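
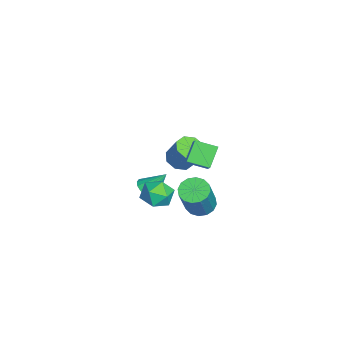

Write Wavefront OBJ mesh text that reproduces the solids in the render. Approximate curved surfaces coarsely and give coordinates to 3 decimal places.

v -0.86 -2.953 -2.708
v -0.539 -2.471 -2
v -0.081 -4.129 -2.26
v 0.24 -3.647 -1.552
v -0.643 -3.886 -1.58
v -1.124 -3.159 -1.857
v 0.504 -3.441 -2.403
v 0.023 -2.714 -2.68
v 0.304 -2.772 -1.812
v -0.404 -3.048 -1.303
v -0.216 -3.552 -2.957
v -0.924 -3.828 -2.448
v -3.538 -2.371 -2.031
v -2.952 -2.025 -2.413
v -2.476 -1.482 -1.19
v -3.062 -1.829 -0.809
v -3.438 -1.679 -2.377
v -2.962 -1.137 -1.154
v -3.982 -1.739 -2.139
v -3.506 -1.197 -0.916
v -4.266 -2.169 -1.838
v -3.79 -1.627 -0.615
v -4.124 -2.718 -1.65
v -3.648 -2.175 -0.427
v -3.638 -3.063 -1.686
v -3.162 -2.521 -0.463
v -3.094 -3.003 -1.924
v -2.618 -2.461 -0.701
v -2.81 -2.573 -2.225
v -2.334 -2.031 -1.002
v 0.75 -1.174 -1.86
v 1.269 -1.612 -2.223
v 2.329 -1.883 -0.384
v 1.81 -1.446 -0.02
v 1.41 -1.24 -2.25
v 2.471 -1.511 -0.411
v 1.375 -0.851 -2.172
v 2.435 -1.122 -0.333
v 1.172 -0.548 -2.01
v 2.232 -0.819 -0.171
v 0.856 -0.413 -1.808
v 1.916 -0.685 0.031
v 0.511 -0.483 -1.62
v 1.571 -0.754 0.219
v 0.231 -0.737 -1.496
v 1.291 -1.008 0.343
v 0.089 -1.109 -1.469
v 1.15 -1.38 0.37
v 0.125 -1.498 -1.547
v 1.185 -1.769 0.292
v 0.328 -1.801 -1.709
v 1.388 -2.072 0.13
v 0.644 -1.935 -1.911
v 1.704 -2.207 -0.072
v 0.989 -1.866 -2.099
v 2.049 -2.137 -0.26
v 1.571 -1.892 1.748
v 0.776 -1.552 2.609
v 1.695 -0.832 1.444
v 0.901 -0.491 2.305
v 2.659 -1.749 2.695
v 1.865 -1.408 3.556
v 2.784 -0.688 2.391
v 1.989 -0.348 3.252
v -3.059 -3.932 -3.995
v -2.764 -4.426 -3.596
v -3.041 -3.008 -2.865
v -2.503 -4.266 -3.731
v -2.369 -4.029 -3.926
v -2.393 -3.77 -4.138
v -2.569 -3.548 -4.316
v -2.858 -3.414 -4.421
v -3.193 -3.399 -4.429
v -3.497 -3.506 -4.337
v -3.7 -3.711 -4.166
v -3.757 -3.966 -3.957
v -3.653 -4.213 -3.756
v -3.414 -4.396 -3.61
v -3.093 -4.473 -3.552
f 1 12 6
f 1 6 2
f 1 2 8
f 1 8 11
f 1 11 12
f 2 6 10
f 6 12 5
f 12 11 3
f 11 8 7
f 8 2 9
f 4 10 5
f 4 5 3
f 4 3 7
f 4 7 9
f 4 9 10
f 5 10 6
f 3 5 12
f 7 3 11
f 9 7 8
f 10 9 2
f 14 13 17
f 14 17 15
f 15 17 18
f 15 18 16
f 17 13 19
f 17 19 18
f 18 19 20
f 18 20 16
f 19 13 21
f 19 21 20
f 20 21 22
f 20 22 16
f 21 13 23
f 21 23 22
f 22 23 24
f 22 24 16
f 23 13 25
f 23 25 24
f 24 25 26
f 24 26 16
f 25 13 27
f 25 27 26
f 26 27 28
f 26 28 16
f 27 13 29
f 27 29 28
f 28 29 30
f 28 30 16
f 29 13 14
f 29 14 30
f 30 14 15
f 30 15 16
f 32 31 35
f 32 35 33
f 33 35 36
f 33 36 34
f 35 31 37
f 35 37 36
f 36 37 38
f 36 38 34
f 37 31 39
f 37 39 38
f 38 39 40
f 38 40 34
f 39 31 41
f 39 41 40
f 40 41 42
f 40 42 34
f 41 31 43
f 41 43 42
f 42 43 44
f 42 44 34
f 43 31 45
f 43 45 44
f 44 45 46
f 44 46 34
f 45 31 47
f 45 47 46
f 46 47 48
f 46 48 34
f 47 31 49
f 47 49 48
f 48 49 50
f 48 50 34
f 49 31 51
f 49 51 50
f 50 51 52
f 50 52 34
f 51 31 53
f 51 53 52
f 52 53 54
f 52 54 34
f 53 31 55
f 53 55 54
f 54 55 56
f 54 56 34
f 55 31 32
f 55 32 56
f 56 32 33
f 56 33 34
f 58 60 57
f 61 58 57
f 57 60 59
f 59 61 57
f 58 64 60
f 62 58 61
f 62 64 58
f 60 64 59
f 63 61 59
f 59 64 63
f 63 62 61
f 64 62 63
f 66 65 68
f 66 68 67
f 68 65 69
f 68 69 67
f 69 65 70
f 69 70 67
f 70 65 71
f 70 71 67
f 71 65 72
f 71 72 67
f 72 65 73
f 72 73 67
f 73 65 74
f 73 74 67
f 74 65 75
f 74 75 67
f 75 65 76
f 75 76 67
f 76 65 77
f 76 77 67
f 77 65 78
f 77 78 67
f 78 65 79
f 78 79 67
f 79 65 66
f 79 66 67



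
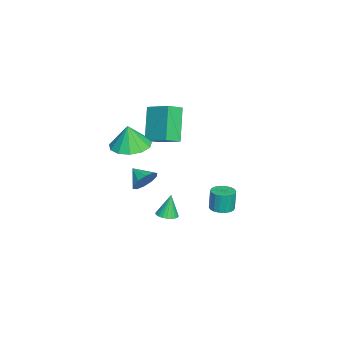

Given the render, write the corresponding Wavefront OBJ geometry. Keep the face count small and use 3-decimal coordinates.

v 1.684 3.102 0.183
v 2.018 2.618 0.233
v 1.909 2.654 1.307
v 1.576 3.138 1.257
v 2.195 2.812 0.244
v 2.086 2.848 1.318
v 2.27 3.064 0.244
v 2.161 3.1 1.318
v 2.229 3.323 0.231
v 2.121 3.359 1.305
v 2.081 3.538 0.209
v 1.972 3.574 1.282
v 1.854 3.667 0.181
v 1.745 3.703 1.255
v 1.593 3.684 0.154
v 1.484 3.72 1.228
v 1.351 3.586 0.133
v 1.242 3.622 1.207
v 1.174 3.392 0.122
v 1.065 3.428 1.196
v 1.099 3.14 0.122
v 0.99 3.176 1.196
v 1.139 2.881 0.135
v 1.031 2.917 1.209
v 1.288 2.666 0.158
v 1.179 2.702 1.231
v 1.515 2.537 0.185
v 1.406 2.573 1.259
v 1.776 2.52 0.212
v 1.667 2.556 1.286
v -2.228 -1.136 -1.016
v -1.626 -1.358 -0.628
v -2.792 -1.844 -0.544
v -1.839 -1.026 -0.384
v -2.201 -0.736 -0.382
v -2.573 -0.599 -0.622
v -2.814 -0.668 -1.012
v -2.831 -0.915 -1.404
v -2.617 -1.247 -1.647
v -2.256 -1.537 -1.649
v -1.883 -1.674 -1.409
v -1.643 -1.605 -1.019
v 2.738 0.743 0.174
v 3.059 1.164 0.188
v 2.482 0.897 1.346
v 2.879 1.252 0.137
v 2.677 1.263 0.092
v 2.485 1.194 0.059
v 2.331 1.057 0.044
v 2.239 0.871 0.048
v 2.223 0.667 0.072
v 2.286 0.473 0.111
v 2.417 0.321 0.159
v 2.597 0.233 0.21
v 2.798 0.223 0.256
v 2.991 0.291 0.288
v 3.144 0.429 0.304
v 3.236 0.614 0.299
v 3.252 0.819 0.276
v 3.19 1.012 0.237
v -3.982 -1.318 3.133
v -3.263 -0.171 3.732
v -4.589 -0.718 2.714
v -3.87 0.428 3.313
v -2.77 -1.228 1.507
v -2.051 -0.082 2.106
v -3.377 -0.629 1.088
v -2.658 0.518 1.687
v -0.344 -1.474 2.703
v 0.653 -1.318 2.665
v -0.276 -1.586 3.997
v 0.413 -0.805 2.722
v -0.067 -0.505 2.774
v -0.636 -0.512 2.803
v -1.111 -0.824 2.8
v -1.343 -1.343 2.767
v -1.258 -1.903 2.713
v -0.882 -2.327 2.657
v -0.335 -2.48 2.615
v 0.209 -2.313 2.601
v 0.577 -1.88 2.62
f 2 1 5
f 2 5 3
f 3 5 6
f 3 6 4
f 5 1 7
f 5 7 6
f 6 7 8
f 6 8 4
f 7 1 9
f 7 9 8
f 8 9 10
f 8 10 4
f 9 1 11
f 9 11 10
f 10 11 12
f 10 12 4
f 11 1 13
f 11 13 12
f 12 13 14
f 12 14 4
f 13 1 15
f 13 15 14
f 14 15 16
f 14 16 4
f 15 1 17
f 15 17 16
f 16 17 18
f 16 18 4
f 17 1 19
f 17 19 18
f 18 19 20
f 18 20 4
f 19 1 21
f 19 21 20
f 20 21 22
f 20 22 4
f 21 1 23
f 21 23 22
f 22 23 24
f 22 24 4
f 23 1 25
f 23 25 24
f 24 25 26
f 24 26 4
f 25 1 27
f 25 27 26
f 26 27 28
f 26 28 4
f 27 1 29
f 27 29 28
f 28 29 30
f 28 30 4
f 29 1 2
f 29 2 30
f 30 2 3
f 30 3 4
f 32 31 34
f 32 34 33
f 34 31 35
f 34 35 33
f 35 31 36
f 35 36 33
f 36 31 37
f 36 37 33
f 37 31 38
f 37 38 33
f 38 31 39
f 38 39 33
f 39 31 40
f 39 40 33
f 40 31 41
f 40 41 33
f 41 31 42
f 41 42 33
f 42 31 32
f 42 32 33
f 44 43 46
f 44 46 45
f 46 43 47
f 46 47 45
f 47 43 48
f 47 48 45
f 48 43 49
f 48 49 45
f 49 43 50
f 49 50 45
f 50 43 51
f 50 51 45
f 51 43 52
f 51 52 45
f 52 43 53
f 52 53 45
f 53 43 54
f 53 54 45
f 54 43 55
f 54 55 45
f 55 43 56
f 55 56 45
f 56 43 57
f 56 57 45
f 57 43 58
f 57 58 45
f 58 43 59
f 58 59 45
f 59 43 60
f 59 60 45
f 60 43 44
f 60 44 45
f 62 64 61
f 65 62 61
f 61 64 63
f 63 65 61
f 62 68 64
f 66 62 65
f 66 68 62
f 64 68 63
f 67 65 63
f 63 68 67
f 67 66 65
f 68 66 67
f 70 69 72
f 70 72 71
f 72 69 73
f 72 73 71
f 73 69 74
f 73 74 71
f 74 69 75
f 74 75 71
f 75 69 76
f 75 76 71
f 76 69 77
f 76 77 71
f 77 69 78
f 77 78 71
f 78 69 79
f 78 79 71
f 79 69 80
f 79 80 71
f 80 69 81
f 80 81 71
f 81 69 70
f 81 70 71



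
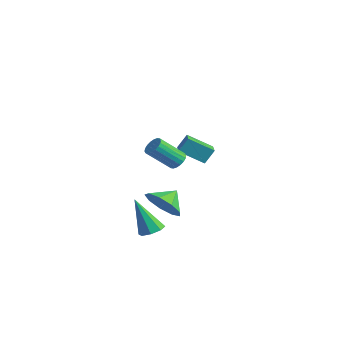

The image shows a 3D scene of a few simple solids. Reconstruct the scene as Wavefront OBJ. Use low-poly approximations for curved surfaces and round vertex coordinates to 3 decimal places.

v -2.085 3.331 -1.615
v -1.968 3.817 -0.866
v -1.264 4.272 -2.353
v -1.148 4.757 -1.604
v -1.132 2.703 -1.356
v -1.016 3.188 -0.607
v -0.312 3.643 -2.094
v -0.195 4.129 -1.345
v 0.998 0.269 -3.307
v 1.429 -0.232 -2.504
v 0.882 1.151 -2.693
v 1.932 0.098 -2.882
v 1.999 0.508 -3.46
v 1.597 0.807 -3.965
v 0.915 0.854 -4.163
v 0.272 0.628 -3.96
v -0.031 0.234 -3.451
v 0.147 -0.144 -2.875
v 0.724 -0.328 -2.501
v 3.722 -2.26 -2.989
v 4.207 -2.649 -2.888
v 3.018 -2.68 -1.231
v 4.299 -2.198 -2.744
v 4.052 -1.783 -2.743
v 3.613 -1.648 -2.887
v 3.237 -1.871 -3.09
v 3.145 -2.321 -3.235
v 3.391 -2.736 -3.235
v 3.831 -2.872 -3.092
v 3.431 -0.641 0.736
v 3.677 -0.38 1.098
v 3.235 -1.418 2.147
v 2.989 -1.679 1.784
v 3.47 -0.288 1.102
v 3.028 -1.326 2.15
v 3.255 -0.266 1.033
v 2.813 -1.304 2.081
v 3.074 -0.318 0.905
v 2.632 -1.356 1.954
v 2.965 -0.435 0.744
v 2.523 -1.472 1.792
v 2.948 -0.592 0.581
v 2.506 -1.629 1.629
v 3.026 -0.759 0.449
v 2.584 -1.796 1.497
v 3.185 -0.902 0.373
v 2.743 -1.94 1.422
v 3.392 -0.994 0.37
v 2.95 -2.032 1.418
v 3.607 -1.016 0.439
v 3.165 -2.054 1.487
v 3.788 -0.964 0.566
v 3.346 -2.002 1.615
v 3.897 -0.848 0.728
v 3.455 -1.885 1.776
v 3.914 -0.691 0.891
v 3.472 -1.728 1.939
v 3.836 -0.524 1.023
v 3.394 -1.561 2.071
f 2 4 1
f 5 2 1
f 1 4 3
f 3 5 1
f 2 8 4
f 6 2 5
f 6 8 2
f 4 8 3
f 7 5 3
f 3 8 7
f 7 6 5
f 8 6 7
f 10 9 12
f 10 12 11
f 12 9 13
f 12 13 11
f 13 9 14
f 13 14 11
f 14 9 15
f 14 15 11
f 15 9 16
f 15 16 11
f 16 9 17
f 16 17 11
f 17 9 18
f 17 18 11
f 18 9 19
f 18 19 11
f 19 9 10
f 19 10 11
f 21 20 23
f 21 23 22
f 23 20 24
f 23 24 22
f 24 20 25
f 24 25 22
f 25 20 26
f 25 26 22
f 26 20 27
f 26 27 22
f 27 20 28
f 27 28 22
f 28 20 29
f 28 29 22
f 29 20 21
f 29 21 22
f 31 30 34
f 31 34 32
f 32 34 35
f 32 35 33
f 34 30 36
f 34 36 35
f 35 36 37
f 35 37 33
f 36 30 38
f 36 38 37
f 37 38 39
f 37 39 33
f 38 30 40
f 38 40 39
f 39 40 41
f 39 41 33
f 40 30 42
f 40 42 41
f 41 42 43
f 41 43 33
f 42 30 44
f 42 44 43
f 43 44 45
f 43 45 33
f 44 30 46
f 44 46 45
f 45 46 47
f 45 47 33
f 46 30 48
f 46 48 47
f 47 48 49
f 47 49 33
f 48 30 50
f 48 50 49
f 49 50 51
f 49 51 33
f 50 30 52
f 50 52 51
f 51 52 53
f 51 53 33
f 52 30 54
f 52 54 53
f 53 54 55
f 53 55 33
f 54 30 56
f 54 56 55
f 55 56 57
f 55 57 33
f 56 30 58
f 56 58 57
f 57 58 59
f 57 59 33
f 58 30 31
f 58 31 59
f 59 31 32
f 59 32 33



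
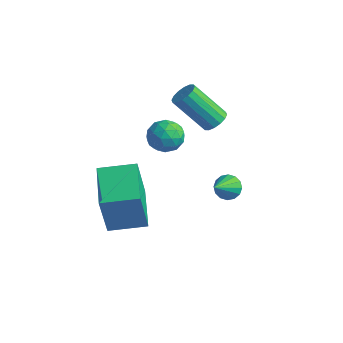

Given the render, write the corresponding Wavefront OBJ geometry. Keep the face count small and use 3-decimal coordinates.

v -1.604 -2.096 -4.759
v -1.456 -2.633 -2.641
v -3.072 -0.836 -4.337
v -2.924 -1.373 -2.219
v -0.556 -0.947 -4.541
v -0.408 -1.484 -2.423
v -2.024 0.313 -4.119
v -1.876 -0.224 -2.001
v -1.095 0.382 0.655
v -0.392 0.689 0.524
v -0.748 -0.669 0.056
v -0.045 -0.362 -0.075
v -0.256 -0.556 0.648
v -0.47 0.094 1.018
v -0.67 -0.074 -0.438
v -0.884 0.576 -0.068
v -0.13 0.408 -0.152
v 0.127 0.109 0.519
v -1.267 -0.089 0.061
v -1.01 -0.388 0.732
v -0.774 0.628 0.642
v -0.366 -0.608 -0.062
v -0.49 -0.722 0.363
v -0.077 -0.541 0.286
v -0.82 0.278 0.933
v -0.407 0.458 0.856
v -0.326 -0.274 0.929
v -0.733 -0.438 -0.276
v -0.32 -0.258 -0.353
v -1.063 0.561 0.294
v -0.65 0.742 0.217
v -0.814 0.294 -0.349
v -0.207 0.643 0.167
v -0.003 0.025 -0.185
v -0.37 0.194 -0.398
v -0.496 0.576 -0.18
v -0.056 0.468 0.562
v 0.148 -0.15 0.21
v 0.024 -0.264 0.635
v -0.102 0.118 0.853
v 0.098 0.302 0.165
v -1.288 0.17 0.37
v -1.084 -0.448 0.018
v -1.038 -0.098 -0.273
v -1.164 0.284 -0.055
v -1.137 -0.005 0.765
v -0.933 -0.623 0.413
v -0.644 -0.556 0.76
v -0.77 -0.174 0.978
v -1.238 -0.282 0.415
v 1.389 1.367 -2.396
v 1.955 1.434 -2.505
v 1.671 0.313 -1.584
v 1.902 1.605 -2.264
v 1.712 1.712 -2.059
v 1.435 1.727 -1.943
v 1.146 1.646 -1.949
v 0.922 1.49 -2.075
v 0.824 1.301 -2.286
v 0.877 1.13 -2.527
v 1.067 1.022 -2.733
v 1.344 1.007 -2.848
v 1.633 1.089 -2.842
v 1.857 1.245 -2.717
v -1.037 3.196 -0.949
v -0.657 2.751 -0.876
v -1.743 2.059 0.562
v -2.123 2.504 0.489
v -0.555 2.973 -0.692
v -1.641 2.28 0.745
v -0.582 3.254 -0.577
v -1.669 2.562 0.86
v -0.731 3.52 -0.562
v -1.818 2.828 0.876
v -0.962 3.699 -0.65
v -2.049 3.007 0.787
v -1.213 3.744 -0.818
v -2.3 3.052 0.619
v -1.417 3.641 -1.022
v -2.503 2.949 0.416
v -1.519 3.42 -1.205
v -2.605 2.727 0.232
v -1.491 3.138 -1.32
v -2.578 2.446 0.117
v -1.342 2.872 -1.336
v -2.429 2.18 0.102
v -1.111 2.693 -1.247
v -2.198 2.001 0.19
v -0.86 2.648 -1.079
v -1.947 1.956 0.358
f 2 4 1
f 5 2 1
f 1 4 3
f 3 5 1
f 2 8 4
f 6 2 5
f 6 8 2
f 4 8 3
f 7 5 3
f 3 8 7
f 7 6 5
f 8 6 7
f 9 46 25
f 46 20 49
f 25 49 14
f 46 49 25
f 9 25 21
f 25 14 26
f 21 26 10
f 25 26 21
f 9 21 30
f 21 10 31
f 30 31 16
f 21 31 30
f 9 30 42
f 30 16 45
f 42 45 19
f 30 45 42
f 9 42 46
f 42 19 50
f 46 50 20
f 42 50 46
f 10 26 37
f 26 14 40
f 37 40 18
f 26 40 37
f 14 49 27
f 49 20 48
f 27 48 13
f 49 48 27
f 20 50 47
f 50 19 43
f 47 43 11
f 50 43 47
f 19 45 44
f 45 16 32
f 44 32 15
f 45 32 44
f 16 31 36
f 31 10 33
f 36 33 17
f 31 33 36
f 12 38 24
f 38 18 39
f 24 39 13
f 38 39 24
f 12 24 22
f 24 13 23
f 22 23 11
f 24 23 22
f 12 22 29
f 22 11 28
f 29 28 15
f 22 28 29
f 12 29 34
f 29 15 35
f 34 35 17
f 29 35 34
f 12 34 38
f 34 17 41
f 38 41 18
f 34 41 38
f 13 39 27
f 39 18 40
f 27 40 14
f 39 40 27
f 11 23 47
f 23 13 48
f 47 48 20
f 23 48 47
f 15 28 44
f 28 11 43
f 44 43 19
f 28 43 44
f 17 35 36
f 35 15 32
f 36 32 16
f 35 32 36
f 18 41 37
f 41 17 33
f 37 33 10
f 41 33 37
f 52 51 54
f 52 54 53
f 54 51 55
f 54 55 53
f 55 51 56
f 55 56 53
f 56 51 57
f 56 57 53
f 57 51 58
f 57 58 53
f 58 51 59
f 58 59 53
f 59 51 60
f 59 60 53
f 60 51 61
f 60 61 53
f 61 51 62
f 61 62 53
f 62 51 63
f 62 63 53
f 63 51 64
f 63 64 53
f 64 51 52
f 64 52 53
f 66 65 69
f 66 69 67
f 67 69 70
f 67 70 68
f 69 65 71
f 69 71 70
f 70 71 72
f 70 72 68
f 71 65 73
f 71 73 72
f 72 73 74
f 72 74 68
f 73 65 75
f 73 75 74
f 74 75 76
f 74 76 68
f 75 65 77
f 75 77 76
f 76 77 78
f 76 78 68
f 77 65 79
f 77 79 78
f 78 79 80
f 78 80 68
f 79 65 81
f 79 81 80
f 80 81 82
f 80 82 68
f 81 65 83
f 81 83 82
f 82 83 84
f 82 84 68
f 83 65 85
f 83 85 84
f 84 85 86
f 84 86 68
f 85 65 87
f 85 87 86
f 86 87 88
f 86 88 68
f 87 65 89
f 87 89 88
f 88 89 90
f 88 90 68
f 89 65 66
f 89 66 90
f 90 66 67
f 90 67 68



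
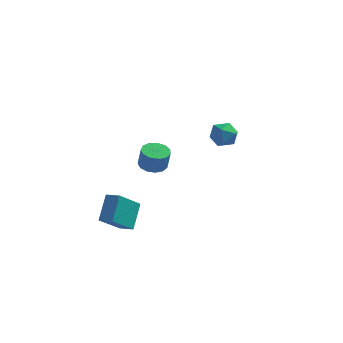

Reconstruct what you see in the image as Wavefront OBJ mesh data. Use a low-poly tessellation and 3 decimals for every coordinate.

v 2.351 -2.527 3.606
v 2.823 -3.112 3.206
v 1.417 -2.588 2.594
v 1.889 -3.173 2.194
v 1.498 -3.369 2.925
v 2.075 -3.331 3.55
v 2.165 -2.369 2.25
v 2.742 -2.331 2.875
v 2.708 -3.015 2.368
v 2.296 -3.632 2.785
v 1.944 -2.068 3.015
v 1.532 -2.685 3.432
v -2.588 0.575 -2.277
v -1.902 1.037 -2.35
v -1.685 0.906 -1.136
v -2.372 0.445 -1.063
v -2.251 1.333 -2.256
v -2.034 1.203 -1.042
v -2.707 1.389 -2.168
v -2.49 1.259 -0.954
v -3.126 1.187 -2.115
v -2.909 1.057 -0.901
v -3.373 0.79 -2.114
v -3.156 0.66 -0.9
v -3.372 0.325 -2.164
v -3.155 0.195 -0.95
v -3.122 -0.06 -2.25
v -2.905 -0.191 -1.036
v -2.702 -0.244 -2.345
v -2.485 -0.375 -1.131
v -2.247 -0.168 -2.418
v -2.03 -0.298 -1.204
v -1.9 0.144 -2.446
v -1.683 0.014 -1.232
v -1.771 0.593 -2.421
v -1.554 0.463 -1.207
v -3.527 -2.887 -5.345
v -4.313 -4.183 -3.95
v -3.469 -1.622 -4.137
v -4.255 -2.918 -2.742
v -2.705 -3.142 -5.118
v -3.491 -4.438 -3.723
v -2.647 -1.877 -3.91
v -3.433 -3.173 -2.515
f 1 12 6
f 1 6 2
f 1 2 8
f 1 8 11
f 1 11 12
f 2 6 10
f 6 12 5
f 12 11 3
f 11 8 7
f 8 2 9
f 4 10 5
f 4 5 3
f 4 3 7
f 4 7 9
f 4 9 10
f 5 10 6
f 3 5 12
f 7 3 11
f 9 7 8
f 10 9 2
f 14 13 17
f 14 17 15
f 15 17 18
f 15 18 16
f 17 13 19
f 17 19 18
f 18 19 20
f 18 20 16
f 19 13 21
f 19 21 20
f 20 21 22
f 20 22 16
f 21 13 23
f 21 23 22
f 22 23 24
f 22 24 16
f 23 13 25
f 23 25 24
f 24 25 26
f 24 26 16
f 25 13 27
f 25 27 26
f 26 27 28
f 26 28 16
f 27 13 29
f 27 29 28
f 28 29 30
f 28 30 16
f 29 13 31
f 29 31 30
f 30 31 32
f 30 32 16
f 31 13 33
f 31 33 32
f 32 33 34
f 32 34 16
f 33 13 35
f 33 35 34
f 34 35 36
f 34 36 16
f 35 13 14
f 35 14 36
f 36 14 15
f 36 15 16
f 38 40 37
f 41 38 37
f 37 40 39
f 39 41 37
f 38 44 40
f 42 38 41
f 42 44 38
f 40 44 39
f 43 41 39
f 39 44 43
f 43 42 41
f 44 42 43



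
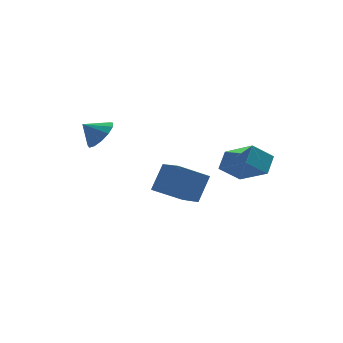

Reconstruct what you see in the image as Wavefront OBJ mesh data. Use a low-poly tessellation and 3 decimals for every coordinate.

v -2.477 3.825 1.644
v -1.9 3.361 2.388
v -3.403 3.975 2.456
v -1.779 3.939 2.419
v -1.879 4.481 2.205
v -2.17 4.815 1.812
v -2.558 4.835 1.366
v -2.921 4.534 1.009
v -3.143 4.008 0.852
v -3.153 3.424 0.948
v -2.949 2.968 1.264
v -2.595 2.784 1.701
v -2.204 2.93 2.12
v 0.188 -0.412 -0.751
v 0.974 0.371 0.667
v -0.289 1.224 -1.389
v 0.496 2.007 0.028
v 1.884 -0.307 -1.748
v 2.669 0.476 -0.331
v 1.406 1.329 -2.387
v 2.192 2.112 -0.969
v 3.702 -1.78 0.486
v 4.719 -3.358 1.594
v 2.565 -1.861 1.414
v 3.582 -3.44 2.522
v 4.238 -0.92 1.218
v 5.255 -2.499 2.326
v 3.101 -1.002 2.146
v 4.118 -2.58 3.254
f 2 1 4
f 2 4 3
f 4 1 5
f 4 5 3
f 5 1 6
f 5 6 3
f 6 1 7
f 6 7 3
f 7 1 8
f 7 8 3
f 8 1 9
f 8 9 3
f 9 1 10
f 9 10 3
f 10 1 11
f 10 11 3
f 11 1 12
f 11 12 3
f 12 1 13
f 12 13 3
f 13 1 2
f 13 2 3
f 15 17 14
f 18 15 14
f 14 17 16
f 16 18 14
f 15 21 17
f 19 15 18
f 19 21 15
f 17 21 16
f 20 18 16
f 16 21 20
f 20 19 18
f 21 19 20
f 23 25 22
f 26 23 22
f 22 25 24
f 24 26 22
f 23 29 25
f 27 23 26
f 27 29 23
f 25 29 24
f 28 26 24
f 24 29 28
f 28 27 26
f 29 27 28



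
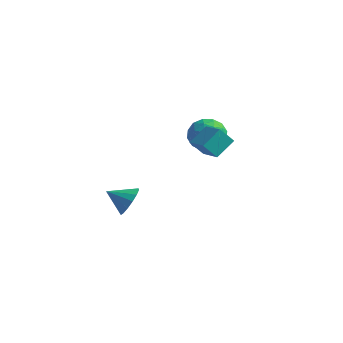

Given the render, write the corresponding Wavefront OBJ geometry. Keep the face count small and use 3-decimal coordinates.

v -2.899 1.442 -4.042
v -2.338 1.301 -3.239
v -4.021 0.878 -3.358
v -2.538 1.769 -3.18
v -2.835 2.15 -3.353
v -3.149 2.341 -3.71
v -3.396 2.291 -4.157
v -3.51 2.013 -4.572
v -3.46 1.583 -4.846
v -3.26 1.115 -4.904
v -2.963 0.734 -4.731
v -2.649 0.543 -4.374
v -2.402 0.593 -3.928
v -2.289 0.871 -3.512
v 0.948 3.454 2.549
v 1.865 3.459 1.935
v 0.255 2.181 1.505
v 1.172 2.186 0.891
v 1.202 1.8 1.925
v 1.63 2.587 2.57
v 0.49 3.053 0.87
v 0.918 3.84 1.515
v 1.582 3.211 0.897
v 2.022 2.437 1.549
v 0.098 3.203 1.891
v 0.538 2.429 2.543
v 1.467 3.569 2.334
v 0.653 2.071 1.106
v 0.671 1.845 1.714
v 1.21 1.848 1.353
v 1.329 3.056 2.707
v 1.868 3.059 2.346
v 1.479 2.084 2.34
v 0.252 2.581 1.094
v 0.791 2.584 0.733
v 0.91 3.792 2.087
v 1.449 3.795 1.726
v 0.641 3.556 1.1
v 1.84 3.425 1.363
v 1.433 2.677 0.749
v 1.031 3.187 0.736
v 1.283 3.649 1.116
v 2.099 2.97 1.746
v 1.692 2.222 1.132
v 1.709 1.995 1.74
v 1.961 2.458 2.119
v 1.932 2.824 1.136
v 0.428 3.418 2.308
v 0.021 2.67 1.694
v 0.159 3.182 1.321
v 0.411 3.645 1.7
v 0.687 2.963 2.691
v 0.28 2.215 2.077
v 0.837 1.991 2.324
v 1.089 2.453 2.704
v 0.188 2.816 2.304
v 2.937 -0.32 2.99
v 3.207 0.773 3.737
v 1.696 0.3 2.532
v 1.966 1.392 3.279
v 3.474 0.128 2.141
v 3.744 1.22 2.888
v 2.233 0.747 1.683
v 2.503 1.84 2.43
f 2 1 4
f 2 4 3
f 4 1 5
f 4 5 3
f 5 1 6
f 5 6 3
f 6 1 7
f 6 7 3
f 7 1 8
f 7 8 3
f 8 1 9
f 8 9 3
f 9 1 10
f 9 10 3
f 10 1 11
f 10 11 3
f 11 1 12
f 11 12 3
f 12 1 13
f 12 13 3
f 13 1 14
f 13 14 3
f 14 1 2
f 14 2 3
f 15 52 31
f 52 26 55
f 31 55 20
f 52 55 31
f 15 31 27
f 31 20 32
f 27 32 16
f 31 32 27
f 15 27 36
f 27 16 37
f 36 37 22
f 27 37 36
f 15 36 48
f 36 22 51
f 48 51 25
f 36 51 48
f 15 48 52
f 48 25 56
f 52 56 26
f 48 56 52
f 16 32 43
f 32 20 46
f 43 46 24
f 32 46 43
f 20 55 33
f 55 26 54
f 33 54 19
f 55 54 33
f 26 56 53
f 56 25 49
f 53 49 17
f 56 49 53
f 25 51 50
f 51 22 38
f 50 38 21
f 51 38 50
f 22 37 42
f 37 16 39
f 42 39 23
f 37 39 42
f 18 44 30
f 44 24 45
f 30 45 19
f 44 45 30
f 18 30 28
f 30 19 29
f 28 29 17
f 30 29 28
f 18 28 35
f 28 17 34
f 35 34 21
f 28 34 35
f 18 35 40
f 35 21 41
f 40 41 23
f 35 41 40
f 18 40 44
f 40 23 47
f 44 47 24
f 40 47 44
f 19 45 33
f 45 24 46
f 33 46 20
f 45 46 33
f 17 29 53
f 29 19 54
f 53 54 26
f 29 54 53
f 21 34 50
f 34 17 49
f 50 49 25
f 34 49 50
f 23 41 42
f 41 21 38
f 42 38 22
f 41 38 42
f 24 47 43
f 47 23 39
f 43 39 16
f 47 39 43
f 58 60 57
f 61 58 57
f 57 60 59
f 59 61 57
f 58 64 60
f 62 58 61
f 62 64 58
f 60 64 59
f 63 61 59
f 59 64 63
f 63 62 61
f 64 62 63



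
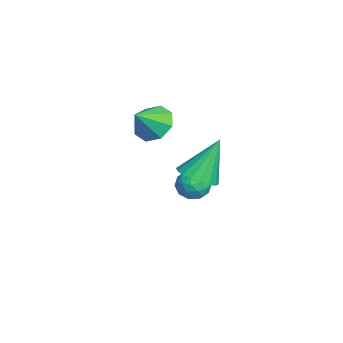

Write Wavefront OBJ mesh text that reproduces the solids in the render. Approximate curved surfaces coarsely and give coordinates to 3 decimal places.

v 1.835 2.957 2.281
v 2.656 3.348 2.245
v 1.485 3.863 4.099
v 2.418 3.621 2.063
v 2.065 3.762 1.925
v 1.666 3.744 1.857
v 1.301 3.571 1.873
v 1.041 3.275 1.97
v 0.939 2.917 2.129
v 1.014 2.567 2.318
v 1.252 2.294 2.5
v 1.605 2.152 2.638
v 2.004 2.17 2.706
v 2.369 2.344 2.69
v 2.629 2.64 2.593
v 2.731 2.998 2.434
v -3.143 1.539 2.636
v -2.488 2.279 2.791
v -2.457 0.741 3.544
v -3.085 2.31 3.27
v -3.715 1.89 3.377
v -4.011 1.265 3.05
v -3.798 0.799 2.48
v -3.201 0.768 2.002
v -2.57 1.188 1.895
v -2.275 1.814 2.222
v -2.18 3.821 -0.758
v -1.454 3.462 -0.758
v -2.706 2.758 -0.202
v -1.98 2.399 -0.202
v -2.119 3.03 0.285
v -1.794 3.688 -0.059
v -2.366 2.532 -0.901
v -2.041 3.19 -1.245
v -1.569 2.666 -0.847
v -1.417 2.974 -0.113
v -2.743 3.246 -0.847
v -2.591 3.554 -0.113
v -1.771 3.735 -0.807
v -2.389 2.485 -0.153
v -2.471 2.856 0.133
v -2.044 2.645 0.133
v -1.971 3.868 -0.396
v -1.544 3.657 -0.396
v -1.935 3.403 0.217
v -2.616 2.563 -0.564
v -2.189 2.352 -0.564
v -2.116 3.575 -1.093
v -1.689 3.364 -1.093
v -2.225 2.817 -1.177
v -1.412 3.056 -0.859
v -1.721 2.431 -0.532
v -1.947 2.509 -0.943
v -1.756 2.896 -1.145
v -1.322 3.237 -0.428
v -1.631 2.612 -0.101
v -1.713 2.983 0.185
v -1.522 3.369 -0.017
v -1.39 2.769 -0.48
v -2.529 3.608 -0.859
v -2.838 2.983 -0.532
v -2.638 2.851 -0.943
v -2.447 3.237 -1.145
v -2.439 3.789 -0.428
v -2.748 3.164 -0.101
v -2.404 3.324 0.185
v -2.213 3.711 -0.017
v -2.77 3.451 -0.48
f 2 1 4
f 2 4 3
f 4 1 5
f 4 5 3
f 5 1 6
f 5 6 3
f 6 1 7
f 6 7 3
f 7 1 8
f 7 8 3
f 8 1 9
f 8 9 3
f 9 1 10
f 9 10 3
f 10 1 11
f 10 11 3
f 11 1 12
f 11 12 3
f 12 1 13
f 12 13 3
f 13 1 14
f 13 14 3
f 14 1 15
f 14 15 3
f 15 1 16
f 15 16 3
f 16 1 2
f 16 2 3
f 18 17 20
f 18 20 19
f 20 17 21
f 20 21 19
f 21 17 22
f 21 22 19
f 22 17 23
f 22 23 19
f 23 17 24
f 23 24 19
f 24 17 25
f 24 25 19
f 25 17 26
f 25 26 19
f 26 17 18
f 26 18 19
f 27 64 43
f 64 38 67
f 43 67 32
f 64 67 43
f 27 43 39
f 43 32 44
f 39 44 28
f 43 44 39
f 27 39 48
f 39 28 49
f 48 49 34
f 39 49 48
f 27 48 60
f 48 34 63
f 60 63 37
f 48 63 60
f 27 60 64
f 60 37 68
f 64 68 38
f 60 68 64
f 28 44 55
f 44 32 58
f 55 58 36
f 44 58 55
f 32 67 45
f 67 38 66
f 45 66 31
f 67 66 45
f 38 68 65
f 68 37 61
f 65 61 29
f 68 61 65
f 37 63 62
f 63 34 50
f 62 50 33
f 63 50 62
f 34 49 54
f 49 28 51
f 54 51 35
f 49 51 54
f 30 56 42
f 56 36 57
f 42 57 31
f 56 57 42
f 30 42 40
f 42 31 41
f 40 41 29
f 42 41 40
f 30 40 47
f 40 29 46
f 47 46 33
f 40 46 47
f 30 47 52
f 47 33 53
f 52 53 35
f 47 53 52
f 30 52 56
f 52 35 59
f 56 59 36
f 52 59 56
f 31 57 45
f 57 36 58
f 45 58 32
f 57 58 45
f 29 41 65
f 41 31 66
f 65 66 38
f 41 66 65
f 33 46 62
f 46 29 61
f 62 61 37
f 46 61 62
f 35 53 54
f 53 33 50
f 54 50 34
f 53 50 54
f 36 59 55
f 59 35 51
f 55 51 28
f 59 51 55



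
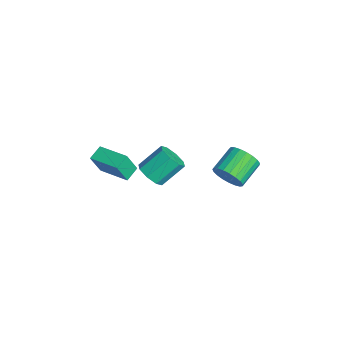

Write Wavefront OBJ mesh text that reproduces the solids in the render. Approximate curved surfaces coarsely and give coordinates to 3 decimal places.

v -4.594 -2.91 -0.299
v -4.354 -3.52 1.139
v -3.045 -1.659 -0.026
v -2.805 -2.269 1.411
v -3.975 -3.591 -0.691
v -3.735 -4.201 0.746
v -2.426 -2.34 -0.419
v -2.186 -2.95 1.019
v -1.761 3.264 -0.634
v -1.21 3.23 0.224
v -2.268 4.463 0.952
v -2.819 4.496 0.094
v -1.01 3.532 0.003
v -2.069 4.765 0.731
v -0.941 3.788 -0.329
v -1.999 5.02 0.399
v -1.013 3.953 -0.713
v -2.071 5.185 0.015
v -1.214 3.998 -1.083
v -2.272 5.231 -0.355
v -1.51 3.917 -1.376
v -2.568 5.15 -0.648
v -1.85 3.723 -1.54
v -2.908 4.956 -0.812
v -2.174 3.45 -1.548
v -3.232 4.682 -0.82
v -2.426 3.144 -1.398
v -3.484 4.376 -0.67
v -2.564 2.859 -1.115
v -3.622 4.091 -0.387
v -2.563 2.644 -0.75
v -3.621 3.876 -0.022
v -2.423 2.536 -0.364
v -3.481 3.769 0.364
v -2.169 2.554 -0.025
v -3.227 3.787 0.703
v -1.844 2.695 0.209
v -2.902 3.927 0.937
v -1.505 2.934 0.297
v -2.563 4.166 1.025
v -2.946 -0.934 -0.688
v -2.009 -0.779 -0.656
v -2.277 0.589 0.56
v -3.214 0.434 0.528
v -2.339 -0.386 -1.171
v -2.607 0.982 0.045
v -3.024 -0.314 -1.403
v -3.292 1.054 -0.187
v -3.663 -0.605 -1.217
v -3.932 0.763 -0
v -3.883 -1.089 -0.72
v -4.151 0.279 0.496
v -3.553 -1.482 -0.205
v -3.821 -0.114 1.011
v -2.868 -1.554 0.027
v -3.136 -0.186 1.243
v -2.228 -1.263 -0.16
v -2.497 0.105 1.057
f 2 4 1
f 5 2 1
f 1 4 3
f 3 5 1
f 2 8 4
f 6 2 5
f 6 8 2
f 4 8 3
f 7 5 3
f 3 8 7
f 7 6 5
f 8 6 7
f 10 9 13
f 10 13 11
f 11 13 14
f 11 14 12
f 13 9 15
f 13 15 14
f 14 15 16
f 14 16 12
f 15 9 17
f 15 17 16
f 16 17 18
f 16 18 12
f 17 9 19
f 17 19 18
f 18 19 20
f 18 20 12
f 19 9 21
f 19 21 20
f 20 21 22
f 20 22 12
f 21 9 23
f 21 23 22
f 22 23 24
f 22 24 12
f 23 9 25
f 23 25 24
f 24 25 26
f 24 26 12
f 25 9 27
f 25 27 26
f 26 27 28
f 26 28 12
f 27 9 29
f 27 29 28
f 28 29 30
f 28 30 12
f 29 9 31
f 29 31 30
f 30 31 32
f 30 32 12
f 31 9 33
f 31 33 32
f 32 33 34
f 32 34 12
f 33 9 35
f 33 35 34
f 34 35 36
f 34 36 12
f 35 9 37
f 35 37 36
f 36 37 38
f 36 38 12
f 37 9 39
f 37 39 38
f 38 39 40
f 38 40 12
f 39 9 10
f 39 10 40
f 40 10 11
f 40 11 12
f 42 41 45
f 42 45 43
f 43 45 46
f 43 46 44
f 45 41 47
f 45 47 46
f 46 47 48
f 46 48 44
f 47 41 49
f 47 49 48
f 48 49 50
f 48 50 44
f 49 41 51
f 49 51 50
f 50 51 52
f 50 52 44
f 51 41 53
f 51 53 52
f 52 53 54
f 52 54 44
f 53 41 55
f 53 55 54
f 54 55 56
f 54 56 44
f 55 41 57
f 55 57 56
f 56 57 58
f 56 58 44
f 57 41 42
f 57 42 58
f 58 42 43
f 58 43 44



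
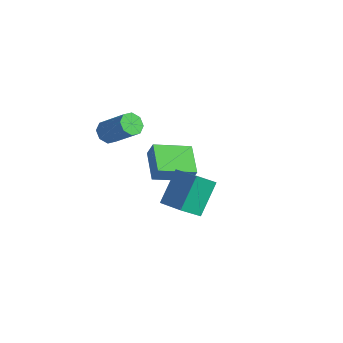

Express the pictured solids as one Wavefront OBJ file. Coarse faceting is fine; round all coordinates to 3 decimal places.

v -3.725 -1.037 -0.09
v -3.293 -1.434 -0.508
v -1.763 -1.179 0.832
v -2.195 -0.783 1.25
v -3.273 -0.898 -0.633
v -1.743 -0.643 0.707
v -3.518 -0.443 -0.44
v -1.987 -0.189 0.9
v -3.884 -0.337 -0.042
v -2.354 -0.082 1.298
v -4.157 -0.641 0.328
v -2.627 -0.386 1.668
v -4.177 -1.177 0.453
v -2.647 -0.922 1.793
v -3.933 -1.631 0.26
v -2.402 -1.377 1.6
v -3.566 -1.738 -0.138
v -2.036 -1.483 1.202
v 2.169 -3.021 -0.959
v 1.834 -1.656 0.56
v 2.541 -2.054 -1.745
v 2.205 -0.689 -0.226
v 3.775 -3.211 -0.434
v 3.439 -1.846 1.085
v 4.146 -2.244 -1.22
v 3.811 -0.879 0.299
v -2.318 0.649 -3.918
v -1.889 0.672 -2.993
v -3.793 1.706 -3.26
v -3.363 1.729 -2.335
v -1.277 2.431 -4.445
v -0.847 2.454 -3.52
v -2.751 3.488 -3.787
v -2.322 3.511 -2.862
f 2 1 5
f 2 5 3
f 3 5 6
f 3 6 4
f 5 1 7
f 5 7 6
f 6 7 8
f 6 8 4
f 7 1 9
f 7 9 8
f 8 9 10
f 8 10 4
f 9 1 11
f 9 11 10
f 10 11 12
f 10 12 4
f 11 1 13
f 11 13 12
f 12 13 14
f 12 14 4
f 13 1 15
f 13 15 14
f 14 15 16
f 14 16 4
f 15 1 17
f 15 17 16
f 16 17 18
f 16 18 4
f 17 1 2
f 17 2 18
f 18 2 3
f 18 3 4
f 20 22 19
f 23 20 19
f 19 22 21
f 21 23 19
f 20 26 22
f 24 20 23
f 24 26 20
f 22 26 21
f 25 23 21
f 21 26 25
f 25 24 23
f 26 24 25
f 28 30 27
f 31 28 27
f 27 30 29
f 29 31 27
f 28 34 30
f 32 28 31
f 32 34 28
f 30 34 29
f 33 31 29
f 29 34 33
f 33 32 31
f 34 32 33



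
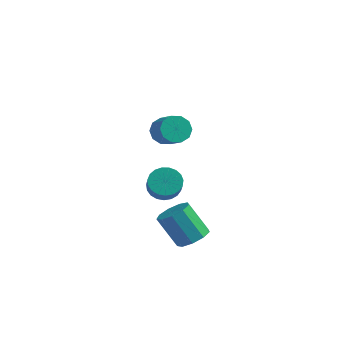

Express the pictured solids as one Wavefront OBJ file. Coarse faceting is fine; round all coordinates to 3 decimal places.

v -2.195 3.582 -2.734
v -1.731 4.23 -2.47
v -1.242 3.527 -1.602
v -1.705 2.878 -1.866
v -2.021 4.265 -2.278
v -1.531 3.562 -1.41
v -2.341 4.182 -2.165
v -1.851 3.479 -1.297
v -2.635 3.995 -2.151
v -2.146 3.292 -1.282
v -2.854 3.737 -2.237
v -2.365 3.033 -1.369
v -2.958 3.452 -2.409
v -2.469 2.748 -1.541
v -2.931 3.189 -2.638
v -2.442 2.485 -1.77
v -2.776 2.994 -2.883
v -2.287 2.29 -2.015
v -2.521 2.901 -3.102
v -2.031 2.197 -2.234
v -2.209 2.925 -3.258
v -1.72 2.222 -2.39
v -1.895 3.063 -3.323
v -1.406 2.36 -2.455
v -1.632 3.291 -3.286
v -1.143 2.587 -2.418
v -1.467 3.569 -3.154
v -0.978 2.865 -2.286
v -1.428 3.849 -2.949
v -0.939 3.146 -2.081
v -1.521 4.083 -2.707
v -1.032 3.38 -1.839
v 1.87 -0.787 -2.385
v 2.53 -1.075 -1.952
v 1.53 -1.16 -0.483
v 0.87 -0.873 -0.915
v 2.515 -0.501 -1.929
v 1.515 -0.587 -0.459
v 2.198 -0.061 -2.119
v 1.198 -0.147 -0.65
v 1.728 0.039 -2.434
v 0.727 -0.046 -0.964
v 1.324 -0.247 -2.725
v 0.324 -0.333 -1.255
v 1.176 -0.786 -2.858
v 0.175 -0.872 -1.388
v 1.353 -1.326 -2.769
v 0.352 -1.412 -1.299
v 1.771 -1.613 -2.5
v 0.771 -1.699 -1.031
v 2.237 -1.514 -2.178
v 1.236 -1.6 -0.708
v -0.548 0.919 2.884
v -0.18 0.732 2.246
v 0.716 0.135 2.937
v 0.348 0.321 3.576
v -0.016 1.147 2.392
v 0.88 0.55 3.083
v -0.055 1.475 2.726
v 0.841 0.878 3.418
v -0.283 1.59 3.121
v 0.614 0.993 3.812
v -0.612 1.449 3.425
v 0.285 0.852 4.116
v -0.916 1.105 3.523
v -0.02 0.508 4.214
v -1.08 0.69 3.377
v -0.184 0.093 4.068
v -1.041 0.362 3.042
v -0.145 -0.235 3.734
v -0.814 0.247 2.648
v 0.083 -0.35 3.339
v -0.485 0.388 2.344
v 0.412 -0.209 3.035
f 2 1 5
f 2 5 3
f 3 5 6
f 3 6 4
f 5 1 7
f 5 7 6
f 6 7 8
f 6 8 4
f 7 1 9
f 7 9 8
f 8 9 10
f 8 10 4
f 9 1 11
f 9 11 10
f 10 11 12
f 10 12 4
f 11 1 13
f 11 13 12
f 12 13 14
f 12 14 4
f 13 1 15
f 13 15 14
f 14 15 16
f 14 16 4
f 15 1 17
f 15 17 16
f 16 17 18
f 16 18 4
f 17 1 19
f 17 19 18
f 18 19 20
f 18 20 4
f 19 1 21
f 19 21 20
f 20 21 22
f 20 22 4
f 21 1 23
f 21 23 22
f 22 23 24
f 22 24 4
f 23 1 25
f 23 25 24
f 24 25 26
f 24 26 4
f 25 1 27
f 25 27 26
f 26 27 28
f 26 28 4
f 27 1 29
f 27 29 28
f 28 29 30
f 28 30 4
f 29 1 31
f 29 31 30
f 30 31 32
f 30 32 4
f 31 1 2
f 31 2 32
f 32 2 3
f 32 3 4
f 34 33 37
f 34 37 35
f 35 37 38
f 35 38 36
f 37 33 39
f 37 39 38
f 38 39 40
f 38 40 36
f 39 33 41
f 39 41 40
f 40 41 42
f 40 42 36
f 41 33 43
f 41 43 42
f 42 43 44
f 42 44 36
f 43 33 45
f 43 45 44
f 44 45 46
f 44 46 36
f 45 33 47
f 45 47 46
f 46 47 48
f 46 48 36
f 47 33 49
f 47 49 48
f 48 49 50
f 48 50 36
f 49 33 51
f 49 51 50
f 50 51 52
f 50 52 36
f 51 33 34
f 51 34 52
f 52 34 35
f 52 35 36
f 54 53 57
f 54 57 55
f 55 57 58
f 55 58 56
f 57 53 59
f 57 59 58
f 58 59 60
f 58 60 56
f 59 53 61
f 59 61 60
f 60 61 62
f 60 62 56
f 61 53 63
f 61 63 62
f 62 63 64
f 62 64 56
f 63 53 65
f 63 65 64
f 64 65 66
f 64 66 56
f 65 53 67
f 65 67 66
f 66 67 68
f 66 68 56
f 67 53 69
f 67 69 68
f 68 69 70
f 68 70 56
f 69 53 71
f 69 71 70
f 70 71 72
f 70 72 56
f 71 53 73
f 71 73 72
f 72 73 74
f 72 74 56
f 73 53 54
f 73 54 74
f 74 54 55
f 74 55 56



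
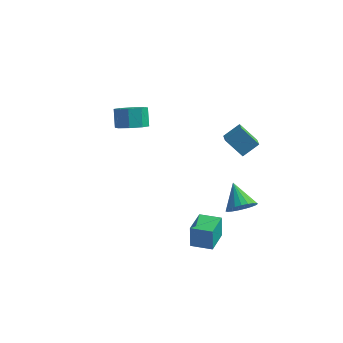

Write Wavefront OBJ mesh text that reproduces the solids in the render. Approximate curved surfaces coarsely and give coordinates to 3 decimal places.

v 4.005 -0.694 -2.56
v 4.498 -1.05 -1.778
v 3.075 0.434 -1.46
v 4.738 -0.737 -1.896
v 4.852 -0.417 -2.128
v 4.819 -0.144 -2.435
v 4.646 0.033 -2.764
v 4.361 0.084 -3.057
v 4.015 0.001 -3.265
v 3.668 -0.202 -3.35
v 3.379 -0.491 -3.299
v 3.198 -0.814 -3.12
v 3.156 -1.117 -2.844
v 3.262 -1.347 -2.519
v 3.496 -1.464 -2.201
v 3.818 -1.448 -1.945
v 4.172 -1.301 -1.796
v 2.128 -4.438 -3.5
v 2.045 -4.262 -2.043
v 2.098 -2.711 -3.71
v 2.015 -2.535 -2.253
v 3.485 -4.405 -3.427
v 3.402 -4.229 -1.97
v 3.455 -2.678 -3.637
v 3.372 -2.502 -2.18
v -3.678 1.395 1.076
v -3.097 2.191 0.746
v -3.44 2.901 1.854
v -4.022 2.105 2.184
v -3.848 2.234 0.486
v -4.191 2.944 1.594
v -4.5 1.786 0.571
v -4.843 2.496 1.68
v -4.67 1.108 0.953
v -5.014 1.818 2.061
v -4.26 0.599 1.406
v -4.603 1.309 2.514
v -3.509 0.556 1.666
v -3.852 1.266 2.774
v -2.857 1.004 1.58
v -3.2 1.714 2.689
v -2.686 1.682 1.199
v -3.03 2.392 2.307
v 3.929 -0.499 2.025
v 2.805 -0.414 3.09
v 3.484 0.543 1.473
v 2.36 0.627 2.538
v 4.68 0.213 2.762
v 3.556 0.297 3.827
v 4.235 1.254 2.21
v 3.111 1.339 3.275
f 2 1 4
f 2 4 3
f 4 1 5
f 4 5 3
f 5 1 6
f 5 6 3
f 6 1 7
f 6 7 3
f 7 1 8
f 7 8 3
f 8 1 9
f 8 9 3
f 9 1 10
f 9 10 3
f 10 1 11
f 10 11 3
f 11 1 12
f 11 12 3
f 12 1 13
f 12 13 3
f 13 1 14
f 13 14 3
f 14 1 15
f 14 15 3
f 15 1 16
f 15 16 3
f 16 1 17
f 16 17 3
f 17 1 2
f 17 2 3
f 19 21 18
f 22 19 18
f 18 21 20
f 20 22 18
f 19 25 21
f 23 19 22
f 23 25 19
f 21 25 20
f 24 22 20
f 20 25 24
f 24 23 22
f 25 23 24
f 27 26 30
f 27 30 28
f 28 30 31
f 28 31 29
f 30 26 32
f 30 32 31
f 31 32 33
f 31 33 29
f 32 26 34
f 32 34 33
f 33 34 35
f 33 35 29
f 34 26 36
f 34 36 35
f 35 36 37
f 35 37 29
f 36 26 38
f 36 38 37
f 37 38 39
f 37 39 29
f 38 26 40
f 38 40 39
f 39 40 41
f 39 41 29
f 40 26 42
f 40 42 41
f 41 42 43
f 41 43 29
f 42 26 27
f 42 27 43
f 43 27 28
f 43 28 29
f 45 47 44
f 48 45 44
f 44 47 46
f 46 48 44
f 45 51 47
f 49 45 48
f 49 51 45
f 47 51 46
f 50 48 46
f 46 51 50
f 50 49 48
f 51 49 50



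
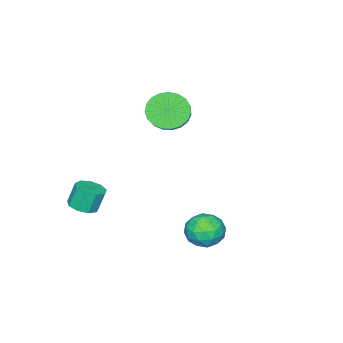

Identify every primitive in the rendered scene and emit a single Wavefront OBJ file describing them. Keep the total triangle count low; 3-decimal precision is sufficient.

v -4.445 -2.378 0.32
v -3.828 -2.254 -0.545
v -2.417 -1.197 0.615
v -3.035 -1.322 1.48
v -4.085 -1.891 -0.562
v -2.674 -0.835 0.598
v -4.405 -1.613 -0.427
v -2.994 -0.556 0.733
v -4.731 -1.467 -0.162
v -3.321 -0.41 0.998
v -5.009 -1.479 0.186
v -3.598 -0.422 1.345
v -5.189 -1.646 0.557
v -3.778 -0.589 1.717
v -5.24 -1.94 0.887
v -3.829 -0.883 2.047
v -5.154 -2.309 1.119
v -3.743 -1.253 2.279
v -4.945 -2.691 1.213
v -3.535 -1.634 2.373
v -4.65 -3.019 1.152
v -3.24 -1.962 2.312
v -4.32 -3.235 0.948
v -2.909 -2.179 2.108
v -4.011 -3.304 0.635
v -2.6 -2.247 1.795
v -3.777 -3.213 0.268
v -2.367 -2.156 1.428
v -3.659 -2.977 -0.091
v -2.249 -1.92 1.069
v -3.677 -2.638 -0.378
v -2.266 -1.581 0.782
v 1.681 -2.533 -3.071
v 2.073 -1.882 -3.072
v 1.731 -1.675 -1.93
v 1.339 -2.327 -1.929
v 1.586 -1.797 -3.233
v 1.244 -1.59 -2.09
v 1.143 -2.056 -3.318
v 0.802 -1.849 -2.176
v 0.952 -2.539 -3.288
v 0.611 -2.332 -2.145
v 1.102 -3.019 -3.156
v 0.761 -2.812 -2.014
v 1.523 -3.272 -2.985
v 1.181 -3.065 -1.842
v 2.017 -3.179 -2.854
v 1.676 -2.972 -1.711
v 2.354 -2.784 -2.825
v 2.013 -2.578 -1.682
v 2.376 -2.272 -2.911
v 2.035 -2.066 -1.768
v -0.301 3.993 -3.496
v 0.29 3.958 -2.705
v -0.21 2.402 -3.635
v 0.381 2.367 -2.844
v -0.571 2.61 -2.739
v -0.628 3.593 -2.653
v 0.708 2.767 -3.687
v 0.651 3.75 -3.601
v 0.913 3.2 -2.822
v 0.123 3.103 -2.237
v -0.043 3.257 -4.103
v -0.833 3.16 -3.518
v -0.014 4.115 -3.088
v 0.094 2.245 -3.252
v -0.466 2.388 -3.191
v -0.119 2.367 -2.725
v -0.553 3.901 -3.058
v -0.206 3.88 -2.593
v -0.712 3.088 -2.613
v 0.286 2.48 -3.747
v 0.633 2.459 -3.282
v 0.199 3.993 -3.615
v 0.546 3.972 -3.149
v 0.792 3.272 -3.727
v 0.7 3.649 -2.692
v 0.754 2.714 -2.774
v 0.946 2.949 -3.269
v 0.913 3.526 -3.219
v 0.235 3.592 -2.348
v 0.289 2.657 -2.43
v -0.271 2.8 -2.368
v -0.304 3.378 -2.318
v 0.602 3.146 -2.417
v -0.209 3.703 -3.91
v -0.155 2.768 -3.992
v 0.384 2.982 -4.022
v 0.351 3.56 -3.972
v -0.674 3.646 -3.566
v -0.62 2.711 -3.648
v -0.833 2.834 -3.121
v -0.866 3.411 -3.071
v -0.522 3.214 -3.923
f 2 1 5
f 2 5 3
f 3 5 6
f 3 6 4
f 5 1 7
f 5 7 6
f 6 7 8
f 6 8 4
f 7 1 9
f 7 9 8
f 8 9 10
f 8 10 4
f 9 1 11
f 9 11 10
f 10 11 12
f 10 12 4
f 11 1 13
f 11 13 12
f 12 13 14
f 12 14 4
f 13 1 15
f 13 15 14
f 14 15 16
f 14 16 4
f 15 1 17
f 15 17 16
f 16 17 18
f 16 18 4
f 17 1 19
f 17 19 18
f 18 19 20
f 18 20 4
f 19 1 21
f 19 21 20
f 20 21 22
f 20 22 4
f 21 1 23
f 21 23 22
f 22 23 24
f 22 24 4
f 23 1 25
f 23 25 24
f 24 25 26
f 24 26 4
f 25 1 27
f 25 27 26
f 26 27 28
f 26 28 4
f 27 1 29
f 27 29 28
f 28 29 30
f 28 30 4
f 29 1 31
f 29 31 30
f 30 31 32
f 30 32 4
f 31 1 2
f 31 2 32
f 32 2 3
f 32 3 4
f 34 33 37
f 34 37 35
f 35 37 38
f 35 38 36
f 37 33 39
f 37 39 38
f 38 39 40
f 38 40 36
f 39 33 41
f 39 41 40
f 40 41 42
f 40 42 36
f 41 33 43
f 41 43 42
f 42 43 44
f 42 44 36
f 43 33 45
f 43 45 44
f 44 45 46
f 44 46 36
f 45 33 47
f 45 47 46
f 46 47 48
f 46 48 36
f 47 33 49
f 47 49 48
f 48 49 50
f 48 50 36
f 49 33 51
f 49 51 50
f 50 51 52
f 50 52 36
f 51 33 34
f 51 34 52
f 52 34 35
f 52 35 36
f 53 90 69
f 90 64 93
f 69 93 58
f 90 93 69
f 53 69 65
f 69 58 70
f 65 70 54
f 69 70 65
f 53 65 74
f 65 54 75
f 74 75 60
f 65 75 74
f 53 74 86
f 74 60 89
f 86 89 63
f 74 89 86
f 53 86 90
f 86 63 94
f 90 94 64
f 86 94 90
f 54 70 81
f 70 58 84
f 81 84 62
f 70 84 81
f 58 93 71
f 93 64 92
f 71 92 57
f 93 92 71
f 64 94 91
f 94 63 87
f 91 87 55
f 94 87 91
f 63 89 88
f 89 60 76
f 88 76 59
f 89 76 88
f 60 75 80
f 75 54 77
f 80 77 61
f 75 77 80
f 56 82 68
f 82 62 83
f 68 83 57
f 82 83 68
f 56 68 66
f 68 57 67
f 66 67 55
f 68 67 66
f 56 66 73
f 66 55 72
f 73 72 59
f 66 72 73
f 56 73 78
f 73 59 79
f 78 79 61
f 73 79 78
f 56 78 82
f 78 61 85
f 82 85 62
f 78 85 82
f 57 83 71
f 83 62 84
f 71 84 58
f 83 84 71
f 55 67 91
f 67 57 92
f 91 92 64
f 67 92 91
f 59 72 88
f 72 55 87
f 88 87 63
f 72 87 88
f 61 79 80
f 79 59 76
f 80 76 60
f 79 76 80
f 62 85 81
f 85 61 77
f 81 77 54
f 85 77 81



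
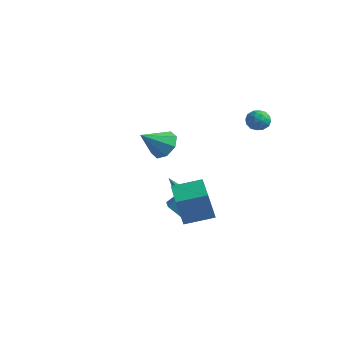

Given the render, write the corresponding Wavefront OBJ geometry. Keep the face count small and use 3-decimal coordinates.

v 0.046 0.242 -4.468
v -0.794 -0.315 -3.425
v 0.57 1.104 -3.586
v -0.27 0.547 -2.543
v 0.79 -0.447 -4.237
v -0.05 -1.004 -3.194
v 1.314 0.415 -3.355
v 0.474 -0.142 -2.312
v 2.098 -2.54 -1.789
v 1.879 -2.897 -0.11
v 3.18 -1.319 -1.388
v 2.961 -1.676 0.29
v 3.599 -3.844 -1.87
v 3.38 -4.201 -0.192
v 4.681 -2.623 -1.47
v 4.462 -2.98 0.209
v -2.926 1.84 -0.577
v -2.297 2.195 0.143
v -3.434 0.48 0.537
v -3.013 2.503 0.193
v -3.678 2.423 -0.208
v -3.902 2.001 -0.826
v -3.555 1.485 -1.297
v -2.839 1.177 -1.347
v -2.175 1.257 -0.946
v -1.95 1.679 -0.329
v 1.675 -1.024 -2.317
v 2.12 -1.021 -1.803
v 0.065 -1.076 -0.923
v 2.006 -0.585 -1.918
v 1.738 -0.354 -2.22
v 1.439 -0.437 -2.567
v 1.251 -0.795 -2.797
v 1.261 -1.26 -2.803
v 1.465 -1.615 -2.581
v 1.766 -1.693 -2.236
v 2.025 -1.459 -1.929
v 3.636 2.209 3.59
v 4.342 2.099 3.557
v 3.478 1.101 3.883
v 4.184 0.991 3.85
v 3.91 1.398 4.369
v 4.007 2.083 4.189
v 3.813 1.117 3.251
v 3.91 1.802 3.071
v 4.451 1.424 3.347
v 4.511 1.598 4.038
v 3.309 1.602 3.402
v 3.369 1.776 4.093
v 4.003 2.251 3.548
v 3.817 0.949 3.892
v 3.656 1.188 4.198
v 4.071 1.124 4.178
v 3.806 2.242 3.919
v 4.221 2.177 3.9
v 3.967 1.765 4.377
v 3.599 1.023 3.54
v 4.014 0.958 3.521
v 3.749 2.076 3.262
v 4.164 2.012 3.242
v 3.853 1.435 3.063
v 4.482 1.79 3.405
v 4.389 1.139 3.577
v 4.171 1.213 3.226
v 4.228 1.615 3.119
v 4.517 1.892 3.811
v 4.424 1.241 3.983
v 4.263 1.48 4.289
v 4.32 1.883 4.182
v 4.581 1.496 3.688
v 3.396 1.959 3.457
v 3.303 1.308 3.629
v 3.5 1.317 3.258
v 3.557 1.72 3.151
v 3.431 2.061 3.863
v 3.338 1.41 4.035
v 3.592 1.585 4.321
v 3.649 1.987 4.214
v 3.239 1.704 3.752
f 2 4 1
f 5 2 1
f 1 4 3
f 3 5 1
f 2 8 4
f 6 2 5
f 6 8 2
f 4 8 3
f 7 5 3
f 3 8 7
f 7 6 5
f 8 6 7
f 10 12 9
f 13 10 9
f 9 12 11
f 11 13 9
f 10 16 12
f 14 10 13
f 14 16 10
f 12 16 11
f 15 13 11
f 11 16 15
f 15 14 13
f 16 14 15
f 18 17 20
f 18 20 19
f 20 17 21
f 20 21 19
f 21 17 22
f 21 22 19
f 22 17 23
f 22 23 19
f 23 17 24
f 23 24 19
f 24 17 25
f 24 25 19
f 25 17 26
f 25 26 19
f 26 17 18
f 26 18 19
f 28 27 30
f 28 30 29
f 30 27 31
f 30 31 29
f 31 27 32
f 31 32 29
f 32 27 33
f 32 33 29
f 33 27 34
f 33 34 29
f 34 27 35
f 34 35 29
f 35 27 36
f 35 36 29
f 36 27 37
f 36 37 29
f 37 27 28
f 37 28 29
f 38 75 54
f 75 49 78
f 54 78 43
f 75 78 54
f 38 54 50
f 54 43 55
f 50 55 39
f 54 55 50
f 38 50 59
f 50 39 60
f 59 60 45
f 50 60 59
f 38 59 71
f 59 45 74
f 71 74 48
f 59 74 71
f 38 71 75
f 71 48 79
f 75 79 49
f 71 79 75
f 39 55 66
f 55 43 69
f 66 69 47
f 55 69 66
f 43 78 56
f 78 49 77
f 56 77 42
f 78 77 56
f 49 79 76
f 79 48 72
f 76 72 40
f 79 72 76
f 48 74 73
f 74 45 61
f 73 61 44
f 74 61 73
f 45 60 65
f 60 39 62
f 65 62 46
f 60 62 65
f 41 67 53
f 67 47 68
f 53 68 42
f 67 68 53
f 41 53 51
f 53 42 52
f 51 52 40
f 53 52 51
f 41 51 58
f 51 40 57
f 58 57 44
f 51 57 58
f 41 58 63
f 58 44 64
f 63 64 46
f 58 64 63
f 41 63 67
f 63 46 70
f 67 70 47
f 63 70 67
f 42 68 56
f 68 47 69
f 56 69 43
f 68 69 56
f 40 52 76
f 52 42 77
f 76 77 49
f 52 77 76
f 44 57 73
f 57 40 72
f 73 72 48
f 57 72 73
f 46 64 65
f 64 44 61
f 65 61 45
f 64 61 65
f 47 70 66
f 70 46 62
f 66 62 39
f 70 62 66



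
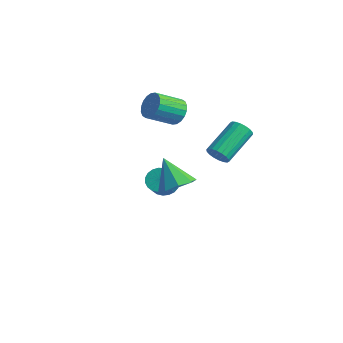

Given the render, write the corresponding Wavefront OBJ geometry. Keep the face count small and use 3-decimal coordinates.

v 2.476 -2.676 1.391
v 3.219 -2.423 1.908
v 1.504 -2.724 2.809
v 2.843 -1.857 1.67
v 2.253 -1.771 1.269
v 1.793 -2.215 0.939
v 1.733 -2.929 0.873
v 2.108 -3.494 1.111
v 2.699 -3.581 1.513
v 3.159 -3.137 1.843
v 0.691 1.238 1.063
v 0.924 0.968 1.606
v 0.562 2.771 2.66
v 0.329 3.042 2.117
v 1.159 1.085 1.486
v 0.798 2.888 2.54
v 1.302 1.232 1.283
v 0.941 3.036 2.337
v 1.324 1.381 1.035
v 0.963 3.185 2.09
v 1.22 1.502 0.794
v 0.859 3.305 1.848
v 1.012 1.57 0.605
v 0.651 3.374 1.659
v 0.739 1.573 0.508
v 0.378 3.376 1.562
v 0.458 1.509 0.52
v 0.096 3.312 1.574
v 0.222 1.392 0.64
v -0.139 3.195 1.694
v 0.079 1.244 0.843
v -0.282 3.048 1.897
v 0.057 1.095 1.09
v -0.304 2.899 2.145
v 0.161 0.975 1.332
v -0.2 2.778 2.386
v 0.369 0.906 1.521
v 0.008 2.71 2.575
v 0.642 0.904 1.618
v 0.281 2.707 2.672
v -3.517 2.131 -3.422
v -3.179 1.665 -3.22
v -4.126 1.242 -2.616
v -4.463 1.709 -2.818
v -3.148 1.947 -2.973
v -4.094 1.524 -2.369
v -3.257 2.3 -2.897
v -4.203 1.877 -2.292
v -3.465 2.588 -3.021
v -4.412 2.166 -2.417
v -3.693 2.702 -3.299
v -4.64 2.279 -2.695
v -3.854 2.598 -3.624
v -4.801 2.175 -3.02
v -3.886 2.316 -3.871
v -4.832 1.893 -3.267
v -3.777 1.963 -3.948
v -4.723 1.54 -3.343
v -3.568 1.674 -3.823
v -4.515 1.252 -3.219
v -3.34 1.561 -3.545
v -4.287 1.138 -2.941
v 0.066 -1.512 -0.11
v 0.709 -1.43 -0.423
v 1.138 -2.046 0.298
v 0.494 -2.128 0.61
v 0.706 -1.203 -0.227
v 1.134 -1.819 0.493
v 0.592 -1.03 -0.011
v 1.02 -1.646 0.709
v 0.387 -0.94 0.188
v 0.815 -1.556 0.908
v 0.126 -0.949 0.335
v 0.554 -1.565 1.055
v -0.145 -1.056 0.405
v 0.284 -1.672 1.126
v -0.379 -1.241 0.387
v 0.049 -1.857 1.107
v -0.537 -1.473 0.282
v -0.108 -2.089 1.002
v -0.59 -1.712 0.109
v -0.162 -2.328 0.83
v -0.53 -1.916 -0.101
v -0.102 -2.532 0.619
v -0.367 -2.051 -0.313
v 0.062 -2.666 0.407
v -0.129 -2.092 -0.49
v 0.299 -2.708 0.23
v 0.143 -2.033 -0.601
v 0.571 -2.649 0.119
v 0.401 -1.884 -0.628
v 0.829 -2.5 0.093
v 0.601 -1.671 -0.564
v 1.03 -2.286 0.156
v -2.514 1.355 2.608
v -1.814 1.377 2.995
v -2.206 0.026 3.779
v -2.906 0.005 3.392
v -2.029 1.564 3.209
v -2.421 0.213 3.993
v -2.34 1.709 3.304
v -2.732 0.358 4.088
v -2.685 1.784 3.262
v -3.077 0.433 4.045
v -2.997 1.774 3.089
v -3.388 0.424 3.873
v -3.213 1.682 2.822
v -3.604 0.331 3.605
v -3.29 1.524 2.512
v -3.682 0.174 3.296
v -3.214 1.334 2.221
v -3.606 -0.017 3.005
v -2.999 1.147 2.007
v -3.391 -0.204 2.791
v -2.688 1.002 1.912
v -3.08 -0.349 2.696
v -2.343 0.927 1.955
v -2.735 -0.424 2.738
v -2.032 0.936 2.127
v -2.423 -0.414 2.911
v -1.816 1.029 2.395
v -2.207 -0.322 3.178
v -1.738 1.186 2.704
v -2.13 -0.164 3.488
f 2 1 4
f 2 4 3
f 4 1 5
f 4 5 3
f 5 1 6
f 5 6 3
f 6 1 7
f 6 7 3
f 7 1 8
f 7 8 3
f 8 1 9
f 8 9 3
f 9 1 10
f 9 10 3
f 10 1 2
f 10 2 3
f 12 11 15
f 12 15 13
f 13 15 16
f 13 16 14
f 15 11 17
f 15 17 16
f 16 17 18
f 16 18 14
f 17 11 19
f 17 19 18
f 18 19 20
f 18 20 14
f 19 11 21
f 19 21 20
f 20 21 22
f 20 22 14
f 21 11 23
f 21 23 22
f 22 23 24
f 22 24 14
f 23 11 25
f 23 25 24
f 24 25 26
f 24 26 14
f 25 11 27
f 25 27 26
f 26 27 28
f 26 28 14
f 27 11 29
f 27 29 28
f 28 29 30
f 28 30 14
f 29 11 31
f 29 31 30
f 30 31 32
f 30 32 14
f 31 11 33
f 31 33 32
f 32 33 34
f 32 34 14
f 33 11 35
f 33 35 34
f 34 35 36
f 34 36 14
f 35 11 37
f 35 37 36
f 36 37 38
f 36 38 14
f 37 11 39
f 37 39 38
f 38 39 40
f 38 40 14
f 39 11 12
f 39 12 40
f 40 12 13
f 40 13 14
f 42 41 45
f 42 45 43
f 43 45 46
f 43 46 44
f 45 41 47
f 45 47 46
f 46 47 48
f 46 48 44
f 47 41 49
f 47 49 48
f 48 49 50
f 48 50 44
f 49 41 51
f 49 51 50
f 50 51 52
f 50 52 44
f 51 41 53
f 51 53 52
f 52 53 54
f 52 54 44
f 53 41 55
f 53 55 54
f 54 55 56
f 54 56 44
f 55 41 57
f 55 57 56
f 56 57 58
f 56 58 44
f 57 41 59
f 57 59 58
f 58 59 60
f 58 60 44
f 59 41 61
f 59 61 60
f 60 61 62
f 60 62 44
f 61 41 42
f 61 42 62
f 62 42 43
f 62 43 44
f 64 63 67
f 64 67 65
f 65 67 68
f 65 68 66
f 67 63 69
f 67 69 68
f 68 69 70
f 68 70 66
f 69 63 71
f 69 71 70
f 70 71 72
f 70 72 66
f 71 63 73
f 71 73 72
f 72 73 74
f 72 74 66
f 73 63 75
f 73 75 74
f 74 75 76
f 74 76 66
f 75 63 77
f 75 77 76
f 76 77 78
f 76 78 66
f 77 63 79
f 77 79 78
f 78 79 80
f 78 80 66
f 79 63 81
f 79 81 80
f 80 81 82
f 80 82 66
f 81 63 83
f 81 83 82
f 82 83 84
f 82 84 66
f 83 63 85
f 83 85 84
f 84 85 86
f 84 86 66
f 85 63 87
f 85 87 86
f 86 87 88
f 86 88 66
f 87 63 89
f 87 89 88
f 88 89 90
f 88 90 66
f 89 63 91
f 89 91 90
f 90 91 92
f 90 92 66
f 91 63 93
f 91 93 92
f 92 93 94
f 92 94 66
f 93 63 64
f 93 64 94
f 94 64 65
f 94 65 66
f 96 95 99
f 96 99 97
f 97 99 100
f 97 100 98
f 99 95 101
f 99 101 100
f 100 101 102
f 100 102 98
f 101 95 103
f 101 103 102
f 102 103 104
f 102 104 98
f 103 95 105
f 103 105 104
f 104 105 106
f 104 106 98
f 105 95 107
f 105 107 106
f 106 107 108
f 106 108 98
f 107 95 109
f 107 109 108
f 108 109 110
f 108 110 98
f 109 95 111
f 109 111 110
f 110 111 112
f 110 112 98
f 111 95 113
f 111 113 112
f 112 113 114
f 112 114 98
f 113 95 115
f 113 115 114
f 114 115 116
f 114 116 98
f 115 95 117
f 115 117 116
f 116 117 118
f 116 118 98
f 117 95 119
f 117 119 118
f 118 119 120
f 118 120 98
f 119 95 121
f 119 121 120
f 120 121 122
f 120 122 98
f 121 95 123
f 121 123 122
f 122 123 124
f 122 124 98
f 123 95 96
f 123 96 124
f 124 96 97
f 124 97 98



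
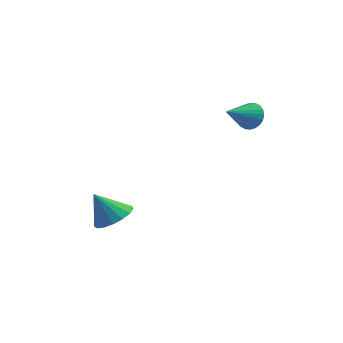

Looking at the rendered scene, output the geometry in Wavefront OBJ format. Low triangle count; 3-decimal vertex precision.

v 1.123 0.887 3.537
v 1.489 0.614 3.103
v 0.817 -0.327 4.043
v 1.65 0.65 3.286
v 1.73 0.722 3.507
v 1.718 0.819 3.733
v 1.615 0.926 3.928
v 1.437 1.028 4.065
v 1.211 1.108 4.12
v 0.972 1.154 4.087
v 0.756 1.16 3.971
v 0.596 1.124 3.788
v 0.515 1.052 3.567
v 0.528 0.955 3.341
v 0.631 0.848 3.146
v 0.808 0.746 3.01
v 1.034 0.666 2.954
v 1.273 0.62 2.987
v -2.989 -1.785 -1.447
v -2.598 -1.167 -1.034
v -3.591 -2.175 -0.293
v -2.942 -0.998 -1.157
v -3.296 -1.01 -1.346
v -3.58 -1.199 -1.558
v -3.729 -1.522 -1.745
v -3.708 -1.906 -1.864
v -3.522 -2.262 -1.887
v -3.214 -2.508 -1.81
v -2.854 -2.589 -1.649
v -2.525 -2.486 -1.443
v -2.303 -2.221 -1.237
v -2.237 -1.857 -1.08
v -2.343 -1.477 -1.007
f 2 1 4
f 2 4 3
f 4 1 5
f 4 5 3
f 5 1 6
f 5 6 3
f 6 1 7
f 6 7 3
f 7 1 8
f 7 8 3
f 8 1 9
f 8 9 3
f 9 1 10
f 9 10 3
f 10 1 11
f 10 11 3
f 11 1 12
f 11 12 3
f 12 1 13
f 12 13 3
f 13 1 14
f 13 14 3
f 14 1 15
f 14 15 3
f 15 1 16
f 15 16 3
f 16 1 17
f 16 17 3
f 17 1 18
f 17 18 3
f 18 1 2
f 18 2 3
f 20 19 22
f 20 22 21
f 22 19 23
f 22 23 21
f 23 19 24
f 23 24 21
f 24 19 25
f 24 25 21
f 25 19 26
f 25 26 21
f 26 19 27
f 26 27 21
f 27 19 28
f 27 28 21
f 28 19 29
f 28 29 21
f 29 19 30
f 29 30 21
f 30 19 31
f 30 31 21
f 31 19 32
f 31 32 21
f 32 19 33
f 32 33 21
f 33 19 20
f 33 20 21



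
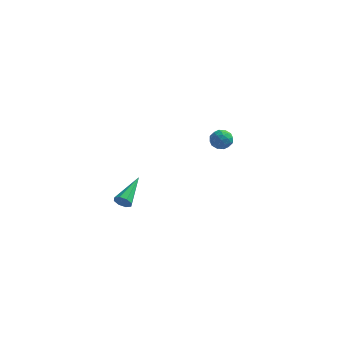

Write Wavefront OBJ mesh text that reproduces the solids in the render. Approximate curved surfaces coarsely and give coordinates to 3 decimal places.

v -1.118 4.067 2.077
v -0.691 4.111 1.531
v -0.329 3.509 2.649
v 0.098 3.553 2.103
v -0.065 4.124 2.464
v -0.553 4.468 2.11
v -0.467 3.152 2.07
v -0.955 3.496 1.716
v -0.289 3.546 1.527
v -0.041 4.146 1.77
v -0.979 3.474 2.41
v -0.731 4.074 2.653
v -0.974 4.138 1.754
v -0.046 3.482 2.426
v -0.142 3.817 2.638
v 0.109 3.844 2.317
v -0.893 4.348 2.094
v -0.642 4.374 1.773
v -0.274 4.381 2.321
v -0.378 3.246 2.407
v -0.127 3.272 2.086
v -1.129 3.776 1.863
v -0.878 3.803 1.542
v -0.746 3.239 1.859
v -0.486 3.832 1.431
v -0.023 3.504 1.767
v -0.355 3.268 1.747
v -0.641 3.47 1.54
v -0.341 4.185 1.574
v 0.123 3.857 1.91
v 0.027 4.192 2.122
v -0.259 4.395 1.914
v -0.104 3.852 1.571
v -1.143 3.763 2.27
v -0.679 3.435 2.606
v -0.761 3.225 2.266
v -1.047 3.428 2.058
v -0.997 4.116 2.413
v -0.534 3.788 2.749
v -0.379 4.15 2.64
v -0.665 4.352 2.433
v -0.916 3.768 2.609
v -3.461 -4.116 1.622
v -3.174 -4.316 2.007
v -3.199 -2.284 2.378
v -2.956 -4.217 1.689
v -3.034 -4.058 1.332
v -3.362 -3.934 1.145
v -3.749 -3.917 1.238
v -3.967 -4.016 1.555
v -3.889 -4.175 1.912
v -3.561 -4.299 2.099
f 1 38 17
f 38 12 41
f 17 41 6
f 38 41 17
f 1 17 13
f 17 6 18
f 13 18 2
f 17 18 13
f 1 13 22
f 13 2 23
f 22 23 8
f 13 23 22
f 1 22 34
f 22 8 37
f 34 37 11
f 22 37 34
f 1 34 38
f 34 11 42
f 38 42 12
f 34 42 38
f 2 18 29
f 18 6 32
f 29 32 10
f 18 32 29
f 6 41 19
f 41 12 40
f 19 40 5
f 41 40 19
f 12 42 39
f 42 11 35
f 39 35 3
f 42 35 39
f 11 37 36
f 37 8 24
f 36 24 7
f 37 24 36
f 8 23 28
f 23 2 25
f 28 25 9
f 23 25 28
f 4 30 16
f 30 10 31
f 16 31 5
f 30 31 16
f 4 16 14
f 16 5 15
f 14 15 3
f 16 15 14
f 4 14 21
f 14 3 20
f 21 20 7
f 14 20 21
f 4 21 26
f 21 7 27
f 26 27 9
f 21 27 26
f 4 26 30
f 26 9 33
f 30 33 10
f 26 33 30
f 5 31 19
f 31 10 32
f 19 32 6
f 31 32 19
f 3 15 39
f 15 5 40
f 39 40 12
f 15 40 39
f 7 20 36
f 20 3 35
f 36 35 11
f 20 35 36
f 9 27 28
f 27 7 24
f 28 24 8
f 27 24 28
f 10 33 29
f 33 9 25
f 29 25 2
f 33 25 29
f 44 43 46
f 44 46 45
f 46 43 47
f 46 47 45
f 47 43 48
f 47 48 45
f 48 43 49
f 48 49 45
f 49 43 50
f 49 50 45
f 50 43 51
f 50 51 45
f 51 43 52
f 51 52 45
f 52 43 44
f 52 44 45



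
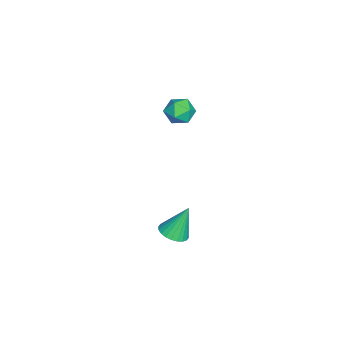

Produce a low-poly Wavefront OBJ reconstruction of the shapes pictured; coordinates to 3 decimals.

v -3.955 -1.075 0.272
v -3.027 -1.406 -0.094
v -4.273 -2.634 0.874
v -3.345 -2.965 0.508
v -3.383 -2.291 1.315
v -3.186 -1.328 0.943
v -4.114 -2.712 -0.163
v -3.917 -1.749 -0.535
v -3.125 -2.418 -0.362
v -2.673 -2.157 0.551
v -4.627 -1.883 0.229
v -4.175 -1.622 1.142
v 4.145 -1.145 -3.945
v 4.983 -1.462 -3.66
v 3.775 -0.335 -1.955
v 5.071 -1.126 -3.78
v 5.017 -0.794 -3.925
v 4.831 -0.515 -4.073
v 4.541 -0.331 -4.202
v 4.19 -0.272 -4.292
v 3.832 -0.345 -4.328
v 3.523 -0.54 -4.307
v 3.308 -0.827 -4.23
v 3.22 -1.163 -4.11
v 3.273 -1.495 -3.965
v 3.459 -1.774 -3.817
v 3.75 -1.958 -3.688
v 4.101 -2.017 -3.599
v 4.458 -1.944 -3.562
v 4.768 -1.749 -3.583
f 1 12 6
f 1 6 2
f 1 2 8
f 1 8 11
f 1 11 12
f 2 6 10
f 6 12 5
f 12 11 3
f 11 8 7
f 8 2 9
f 4 10 5
f 4 5 3
f 4 3 7
f 4 7 9
f 4 9 10
f 5 10 6
f 3 5 12
f 7 3 11
f 9 7 8
f 10 9 2
f 14 13 16
f 14 16 15
f 16 13 17
f 16 17 15
f 17 13 18
f 17 18 15
f 18 13 19
f 18 19 15
f 19 13 20
f 19 20 15
f 20 13 21
f 20 21 15
f 21 13 22
f 21 22 15
f 22 13 23
f 22 23 15
f 23 13 24
f 23 24 15
f 24 13 25
f 24 25 15
f 25 13 26
f 25 26 15
f 26 13 27
f 26 27 15
f 27 13 28
f 27 28 15
f 28 13 29
f 28 29 15
f 29 13 30
f 29 30 15
f 30 13 14
f 30 14 15



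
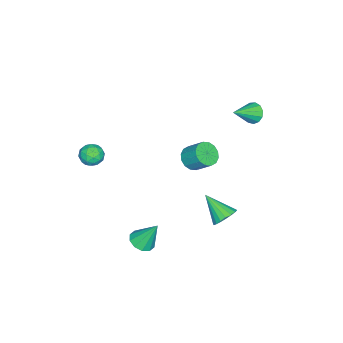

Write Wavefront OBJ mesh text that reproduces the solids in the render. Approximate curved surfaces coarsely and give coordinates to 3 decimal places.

v -0.149 0.643 -0.578
v 0.424 0.351 -0.359
v 0.543 1.164 0.416
v -0.031 1.457 0.198
v 0.526 0.576 -0.61
v 0.645 1.389 0.165
v 0.447 0.819 -0.853
v 0.566 1.632 -0.077
v 0.208 1.014 -1.021
v 0.327 1.827 -0.246
v -0.127 1.111 -1.071
v -0.008 1.924 -0.296
v -0.468 1.082 -0.989
v -0.349 1.895 -0.213
v -0.723 0.936 -0.796
v -0.604 1.749 -0.021
v -0.825 0.711 -0.545
v -0.706 1.524 0.23
v -0.746 0.468 -0.303
v -0.627 1.281 0.473
v -0.507 0.273 -0.134
v -0.388 1.086 0.641
v -0.172 0.176 -0.084
v -0.053 0.989 0.691
v 0.169 0.205 -0.167
v 0.288 1.018 0.609
v -3.032 2.464 1.143
v -2.647 2.664 0.714
v -1.908 1.916 1.897
v -2.677 2.918 0.944
v -2.82 3.028 1.236
v -3.03 2.959 1.499
v -3.241 2.732 1.649
v -3.385 2.421 1.638
v -3.418 2.123 1.47
v -3.327 1.933 1.198
v -3.143 1.912 0.908
v -2.924 2.066 0.693
v -2.739 2.346 0.621
v 1.068 2.891 -3.11
v 1.693 2.957 -2.825
v 0.752 1.729 -2.15
v 1.52 3.145 -2.654
v 1.257 3.282 -2.574
v 0.957 3.342 -2.6
v 0.679 3.313 -2.727
v 0.478 3.2 -2.93
v 0.394 3.026 -3.168
v 0.443 2.825 -3.395
v 0.616 2.637 -3.566
v 0.878 2.5 -3.646
v 1.178 2.44 -3.62
v 1.457 2.469 -3.493
v 1.658 2.582 -3.29
v 1.742 2.756 -3.052
v 3.616 -0.158 -3.875
v 4.271 -0.229 -3.752
v 3.444 0.558 -2.545
v 4.217 0.129 -3.952
v 3.933 0.378 -4.122
v 3.529 0.423 -4.198
v 3.157 0.245 -4.151
v 2.961 -0.086 -3.998
v 3.015 -0.445 -3.798
v 3.299 -0.694 -3.628
v 3.704 -0.738 -3.552
v 4.075 -0.561 -3.599
v 3.275 -2.299 1.646
v 3.721 -1.958 1.934
v 3.879 -3.122 1.686
v 4.325 -2.781 1.974
v 3.788 -2.918 2.276
v 3.415 -2.41 2.252
v 4.185 -2.67 1.368
v 3.812 -2.162 1.344
v 4.283 -2.187 1.763
v 4.038 -2.341 2.323
v 3.562 -2.739 1.297
v 3.317 -2.893 1.857
v 3.445 -2.057 1.787
v 4.155 -3.023 1.833
v 3.84 -3.104 2.011
v 4.102 -2.904 2.18
v 3.265 -2.322 1.973
v 3.527 -2.122 2.143
v 3.567 -2.686 2.343
v 4.073 -2.958 1.477
v 4.335 -2.758 1.647
v 3.498 -2.176 1.44
v 3.76 -1.976 1.609
v 4.033 -2.394 1.277
v 4.038 -1.991 1.855
v 4.392 -2.474 1.878
v 4.31 -2.409 1.523
v 4.091 -2.111 1.508
v 3.894 -2.081 2.185
v 4.248 -2.564 2.208
v 3.933 -2.645 2.386
v 3.714 -2.346 2.371
v 4.224 -2.216 2.084
v 3.352 -2.516 1.412
v 3.706 -2.999 1.435
v 3.886 -2.734 1.249
v 3.667 -2.435 1.234
v 3.208 -2.606 1.742
v 3.562 -3.089 1.765
v 3.509 -2.969 2.112
v 3.29 -2.671 2.097
v 3.376 -2.864 1.536
f 2 1 5
f 2 5 3
f 3 5 6
f 3 6 4
f 5 1 7
f 5 7 6
f 6 7 8
f 6 8 4
f 7 1 9
f 7 9 8
f 8 9 10
f 8 10 4
f 9 1 11
f 9 11 10
f 10 11 12
f 10 12 4
f 11 1 13
f 11 13 12
f 12 13 14
f 12 14 4
f 13 1 15
f 13 15 14
f 14 15 16
f 14 16 4
f 15 1 17
f 15 17 16
f 16 17 18
f 16 18 4
f 17 1 19
f 17 19 18
f 18 19 20
f 18 20 4
f 19 1 21
f 19 21 20
f 20 21 22
f 20 22 4
f 21 1 23
f 21 23 22
f 22 23 24
f 22 24 4
f 23 1 25
f 23 25 24
f 24 25 26
f 24 26 4
f 25 1 2
f 25 2 26
f 26 2 3
f 26 3 4
f 28 27 30
f 28 30 29
f 30 27 31
f 30 31 29
f 31 27 32
f 31 32 29
f 32 27 33
f 32 33 29
f 33 27 34
f 33 34 29
f 34 27 35
f 34 35 29
f 35 27 36
f 35 36 29
f 36 27 37
f 36 37 29
f 37 27 38
f 37 38 29
f 38 27 39
f 38 39 29
f 39 27 28
f 39 28 29
f 41 40 43
f 41 43 42
f 43 40 44
f 43 44 42
f 44 40 45
f 44 45 42
f 45 40 46
f 45 46 42
f 46 40 47
f 46 47 42
f 47 40 48
f 47 48 42
f 48 40 49
f 48 49 42
f 49 40 50
f 49 50 42
f 50 40 51
f 50 51 42
f 51 40 52
f 51 52 42
f 52 40 53
f 52 53 42
f 53 40 54
f 53 54 42
f 54 40 55
f 54 55 42
f 55 40 41
f 55 41 42
f 57 56 59
f 57 59 58
f 59 56 60
f 59 60 58
f 60 56 61
f 60 61 58
f 61 56 62
f 61 62 58
f 62 56 63
f 62 63 58
f 63 56 64
f 63 64 58
f 64 56 65
f 64 65 58
f 65 56 66
f 65 66 58
f 66 56 67
f 66 67 58
f 67 56 57
f 67 57 58
f 68 105 84
f 105 79 108
f 84 108 73
f 105 108 84
f 68 84 80
f 84 73 85
f 80 85 69
f 84 85 80
f 68 80 89
f 80 69 90
f 89 90 75
f 80 90 89
f 68 89 101
f 89 75 104
f 101 104 78
f 89 104 101
f 68 101 105
f 101 78 109
f 105 109 79
f 101 109 105
f 69 85 96
f 85 73 99
f 96 99 77
f 85 99 96
f 73 108 86
f 108 79 107
f 86 107 72
f 108 107 86
f 79 109 106
f 109 78 102
f 106 102 70
f 109 102 106
f 78 104 103
f 104 75 91
f 103 91 74
f 104 91 103
f 75 90 95
f 90 69 92
f 95 92 76
f 90 92 95
f 71 97 83
f 97 77 98
f 83 98 72
f 97 98 83
f 71 83 81
f 83 72 82
f 81 82 70
f 83 82 81
f 71 81 88
f 81 70 87
f 88 87 74
f 81 87 88
f 71 88 93
f 88 74 94
f 93 94 76
f 88 94 93
f 71 93 97
f 93 76 100
f 97 100 77
f 93 100 97
f 72 98 86
f 98 77 99
f 86 99 73
f 98 99 86
f 70 82 106
f 82 72 107
f 106 107 79
f 82 107 106
f 74 87 103
f 87 70 102
f 103 102 78
f 87 102 103
f 76 94 95
f 94 74 91
f 95 91 75
f 94 91 95
f 77 100 96
f 100 76 92
f 96 92 69
f 100 92 96

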